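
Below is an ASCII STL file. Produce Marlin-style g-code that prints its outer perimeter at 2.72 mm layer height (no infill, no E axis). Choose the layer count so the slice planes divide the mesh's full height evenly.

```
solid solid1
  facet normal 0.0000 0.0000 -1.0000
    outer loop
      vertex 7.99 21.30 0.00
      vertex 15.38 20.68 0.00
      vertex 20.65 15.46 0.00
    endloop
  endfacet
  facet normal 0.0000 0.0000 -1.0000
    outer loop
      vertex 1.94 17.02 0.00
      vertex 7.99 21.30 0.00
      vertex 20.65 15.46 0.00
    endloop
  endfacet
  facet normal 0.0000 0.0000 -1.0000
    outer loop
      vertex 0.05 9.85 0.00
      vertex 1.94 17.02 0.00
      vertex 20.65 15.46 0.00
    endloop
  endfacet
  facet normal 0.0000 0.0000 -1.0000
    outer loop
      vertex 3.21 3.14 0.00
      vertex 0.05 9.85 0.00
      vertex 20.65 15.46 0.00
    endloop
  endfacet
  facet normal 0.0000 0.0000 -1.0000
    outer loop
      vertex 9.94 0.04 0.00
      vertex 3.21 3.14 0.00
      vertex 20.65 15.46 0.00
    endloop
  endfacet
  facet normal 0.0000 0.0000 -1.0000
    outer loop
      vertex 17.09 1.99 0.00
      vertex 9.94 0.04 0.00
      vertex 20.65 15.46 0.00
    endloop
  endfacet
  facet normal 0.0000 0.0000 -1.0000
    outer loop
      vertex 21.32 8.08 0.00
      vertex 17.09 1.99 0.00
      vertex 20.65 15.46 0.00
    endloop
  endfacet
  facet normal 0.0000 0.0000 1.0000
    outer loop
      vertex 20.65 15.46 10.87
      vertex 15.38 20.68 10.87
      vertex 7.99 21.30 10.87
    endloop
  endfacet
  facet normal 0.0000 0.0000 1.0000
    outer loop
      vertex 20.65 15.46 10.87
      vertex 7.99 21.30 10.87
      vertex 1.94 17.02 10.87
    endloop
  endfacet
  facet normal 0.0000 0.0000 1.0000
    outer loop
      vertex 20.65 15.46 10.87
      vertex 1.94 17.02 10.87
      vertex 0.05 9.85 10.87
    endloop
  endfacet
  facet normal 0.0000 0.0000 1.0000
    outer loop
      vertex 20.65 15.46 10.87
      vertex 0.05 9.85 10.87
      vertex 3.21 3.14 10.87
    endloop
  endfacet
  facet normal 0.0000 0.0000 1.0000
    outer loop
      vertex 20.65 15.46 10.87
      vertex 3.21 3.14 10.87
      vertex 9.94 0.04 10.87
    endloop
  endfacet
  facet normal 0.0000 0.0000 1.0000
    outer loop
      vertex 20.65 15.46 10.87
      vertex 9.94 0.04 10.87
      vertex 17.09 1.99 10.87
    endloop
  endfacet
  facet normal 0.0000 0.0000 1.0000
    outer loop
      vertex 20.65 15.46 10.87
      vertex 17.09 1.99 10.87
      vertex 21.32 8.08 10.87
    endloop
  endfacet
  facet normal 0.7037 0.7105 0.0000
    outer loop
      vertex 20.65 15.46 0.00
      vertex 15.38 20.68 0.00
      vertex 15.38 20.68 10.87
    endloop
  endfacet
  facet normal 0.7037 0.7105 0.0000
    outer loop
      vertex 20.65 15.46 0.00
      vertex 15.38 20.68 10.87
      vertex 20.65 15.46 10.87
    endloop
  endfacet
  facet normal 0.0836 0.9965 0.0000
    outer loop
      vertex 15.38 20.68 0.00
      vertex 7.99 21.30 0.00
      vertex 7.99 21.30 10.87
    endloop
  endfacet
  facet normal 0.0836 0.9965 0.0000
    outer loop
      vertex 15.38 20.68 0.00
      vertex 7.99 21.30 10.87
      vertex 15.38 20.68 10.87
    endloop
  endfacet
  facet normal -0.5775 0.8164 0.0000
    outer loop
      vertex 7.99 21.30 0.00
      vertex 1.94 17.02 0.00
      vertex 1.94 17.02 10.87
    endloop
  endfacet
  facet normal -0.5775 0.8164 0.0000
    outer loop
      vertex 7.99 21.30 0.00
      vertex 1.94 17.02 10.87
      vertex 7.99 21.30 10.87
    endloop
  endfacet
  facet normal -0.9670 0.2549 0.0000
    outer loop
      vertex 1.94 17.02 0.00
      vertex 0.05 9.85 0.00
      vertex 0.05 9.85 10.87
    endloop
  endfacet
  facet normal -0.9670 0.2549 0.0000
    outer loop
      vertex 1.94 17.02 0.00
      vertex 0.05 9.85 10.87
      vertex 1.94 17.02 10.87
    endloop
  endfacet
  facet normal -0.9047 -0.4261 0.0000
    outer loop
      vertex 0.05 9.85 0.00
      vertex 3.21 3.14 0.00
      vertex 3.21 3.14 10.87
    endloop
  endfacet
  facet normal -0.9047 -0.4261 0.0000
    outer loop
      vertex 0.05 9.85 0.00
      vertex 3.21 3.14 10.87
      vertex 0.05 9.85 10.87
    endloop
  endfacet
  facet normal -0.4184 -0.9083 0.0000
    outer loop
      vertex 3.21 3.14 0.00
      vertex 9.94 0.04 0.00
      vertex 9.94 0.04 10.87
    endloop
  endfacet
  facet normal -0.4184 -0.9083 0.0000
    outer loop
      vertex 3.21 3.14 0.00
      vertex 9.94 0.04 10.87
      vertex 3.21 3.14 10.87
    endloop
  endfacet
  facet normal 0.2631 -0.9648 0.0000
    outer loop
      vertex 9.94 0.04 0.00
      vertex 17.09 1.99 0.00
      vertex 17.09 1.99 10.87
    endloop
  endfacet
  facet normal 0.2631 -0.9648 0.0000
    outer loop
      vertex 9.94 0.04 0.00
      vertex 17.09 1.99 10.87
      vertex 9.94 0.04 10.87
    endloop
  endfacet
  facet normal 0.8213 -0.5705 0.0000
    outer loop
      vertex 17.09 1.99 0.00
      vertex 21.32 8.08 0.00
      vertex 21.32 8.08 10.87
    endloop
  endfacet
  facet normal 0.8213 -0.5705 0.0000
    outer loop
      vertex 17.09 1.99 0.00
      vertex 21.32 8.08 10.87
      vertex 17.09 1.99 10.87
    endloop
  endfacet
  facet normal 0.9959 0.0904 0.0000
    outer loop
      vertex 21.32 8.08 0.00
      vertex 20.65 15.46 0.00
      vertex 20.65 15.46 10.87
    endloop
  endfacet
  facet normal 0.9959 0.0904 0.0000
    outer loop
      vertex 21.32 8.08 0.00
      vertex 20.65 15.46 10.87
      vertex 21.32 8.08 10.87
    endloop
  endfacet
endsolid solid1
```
; perimeter-only toolpath
G21 ; units = mm
G90 ; absolute positioning
G28 ; home
; layer 1
G0 Z2.72
G0 X20.65 Y15.46
G1 X15.38 Y20.68
G1 X7.99 Y21.30
G1 X1.94 Y17.02
G1 X0.05 Y9.85
G1 X3.21 Y3.14
G1 X9.94 Y0.04
G1 X17.09 Y1.99
G1 X21.32 Y8.08
G1 X20.65 Y15.46
; layer 2
G0 Z5.43
G0 X20.65 Y15.46
G1 X15.38 Y20.68
G1 X7.99 Y21.30
G1 X1.94 Y17.02
G1 X0.05 Y9.85
G1 X3.21 Y3.14
G1 X9.94 Y0.04
G1 X17.09 Y1.99
G1 X21.32 Y8.08
G1 X20.65 Y15.46
; layer 3
G0 Z8.15
G0 X20.65 Y15.46
G1 X15.38 Y20.68
G1 X7.99 Y21.30
G1 X1.94 Y17.02
G1 X0.05 Y9.85
G1 X3.21 Y3.14
G1 X9.94 Y0.04
G1 X17.09 Y1.99
G1 X21.32 Y8.08
G1 X20.65 Y15.46
; layer 4
G0 Z10.87
G0 X20.65 Y15.46
G1 X15.38 Y20.68
G1 X7.99 Y21.30
G1 X1.94 Y17.02
G1 X0.05 Y9.85
G1 X3.21 Y3.14
G1 X9.94 Y0.04
G1 X17.09 Y1.99
G1 X21.32 Y8.08
G1 X20.65 Y15.46
M2 ; end

The solid is a regular 9-sided prism (a cylinder approximated with 9 flat sides), circumscribed radius ≈ 10.8 mm, height ≈ 10.9 mm. Slicing at Δz = 2.72 mm — 4 equal slices spanning the solid's height, so layer i sits at z = i·h/4 — gives 4 non-empty perimeters. Each is a 9-segment closed polygon; G0 lifts to the layer z and rapids to the start vertex, then G1 traces the edges.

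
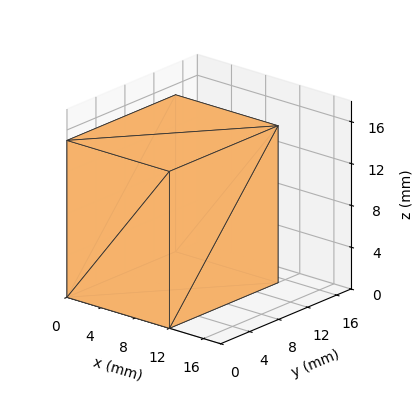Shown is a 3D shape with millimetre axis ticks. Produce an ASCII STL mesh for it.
Reading the render: the shape is a rectangular box, roughly 12 × 15 mm footprint and 15 mm tall (dimensions read to the nearest mm from the axis ticks). For the STL, each face is triangulated and given an outward normal.

solid part
  facet normal 0.0000 0.0000 -1.0000
    outer loop
      vertex 12.00 15.00 0.00
      vertex 12.00 0.00 0.00
      vertex 0.00 0.00 0.00
    endloop
  endfacet
  facet normal 0.0000 0.0000 -1.0000
    outer loop
      vertex 0.00 15.00 0.00
      vertex 12.00 15.00 0.00
      vertex 0.00 0.00 0.00
    endloop
  endfacet
  facet normal 0.0000 0.0000 1.0000
    outer loop
      vertex 0.00 0.00 15.00
      vertex 12.00 0.00 15.00
      vertex 12.00 15.00 15.00
    endloop
  endfacet
  facet normal 0.0000 0.0000 1.0000
    outer loop
      vertex 0.00 0.00 15.00
      vertex 12.00 15.00 15.00
      vertex 0.00 15.00 15.00
    endloop
  endfacet
  facet normal 0.0000 -1.0000 0.0000
    outer loop
      vertex 0.00 0.00 0.00
      vertex 12.00 0.00 0.00
      vertex 12.00 0.00 15.00
    endloop
  endfacet
  facet normal 0.0000 -1.0000 0.0000
    outer loop
      vertex 0.00 0.00 0.00
      vertex 12.00 0.00 15.00
      vertex 0.00 0.00 15.00
    endloop
  endfacet
  facet normal 0.0000 1.0000 0.0000
    outer loop
      vertex 12.00 15.00 15.00
      vertex 12.00 15.00 0.00
      vertex 0.00 15.00 0.00
    endloop
  endfacet
  facet normal 0.0000 1.0000 0.0000
    outer loop
      vertex 0.00 15.00 15.00
      vertex 12.00 15.00 15.00
      vertex 0.00 15.00 0.00
    endloop
  endfacet
  facet normal -1.0000 0.0000 0.0000
    outer loop
      vertex 0.00 15.00 15.00
      vertex 0.00 15.00 0.00
      vertex 0.00 0.00 0.00
    endloop
  endfacet
  facet normal -1.0000 0.0000 0.0000
    outer loop
      vertex 0.00 0.00 15.00
      vertex 0.00 15.00 15.00
      vertex 0.00 0.00 0.00
    endloop
  endfacet
  facet normal 1.0000 0.0000 0.0000
    outer loop
      vertex 12.00 0.00 0.00
      vertex 12.00 15.00 0.00
      vertex 12.00 15.00 15.00
    endloop
  endfacet
  facet normal 1.0000 0.0000 0.0000
    outer loop
      vertex 12.00 0.00 0.00
      vertex 12.00 15.00 15.00
      vertex 12.00 0.00 15.00
    endloop
  endfacet
endsolid part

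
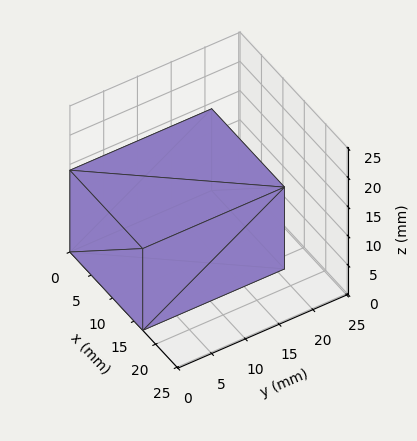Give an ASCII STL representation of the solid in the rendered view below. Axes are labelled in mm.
Reading the render: the shape is a rectangular box, roughly 17 × 21 mm footprint and 14 mm tall (dimensions read to the nearest mm from the axis ticks). For the STL, each face is triangulated and given an outward normal.

solid part
  facet normal 0.0000 0.0000 -1.0000
    outer loop
      vertex 17.0 21.0 0.0
      vertex 17.0 0.0 0.0
      vertex 0.0 0.0 0.0
    endloop
  endfacet
  facet normal 0.0000 0.0000 -1.0000
    outer loop
      vertex 0.0 21.0 0.0
      vertex 17.0 21.0 0.0
      vertex 0.0 0.0 0.0
    endloop
  endfacet
  facet normal 0.0000 0.0000 1.0000
    outer loop
      vertex 0.0 0.0 14.0
      vertex 17.0 0.0 14.0
      vertex 17.0 21.0 14.0
    endloop
  endfacet
  facet normal 0.0000 0.0000 1.0000
    outer loop
      vertex 0.0 0.0 14.0
      vertex 17.0 21.0 14.0
      vertex 0.0 21.0 14.0
    endloop
  endfacet
  facet normal 0.0000 -1.0000 0.0000
    outer loop
      vertex 0.0 0.0 0.0
      vertex 17.0 0.0 0.0
      vertex 17.0 0.0 14.0
    endloop
  endfacet
  facet normal 0.0000 -1.0000 0.0000
    outer loop
      vertex 0.0 0.0 0.0
      vertex 17.0 0.0 14.0
      vertex 0.0 0.0 14.0
    endloop
  endfacet
  facet normal 0.0000 1.0000 0.0000
    outer loop
      vertex 17.0 21.0 14.0
      vertex 17.0 21.0 0.0
      vertex 0.0 21.0 0.0
    endloop
  endfacet
  facet normal 0.0000 1.0000 0.0000
    outer loop
      vertex 0.0 21.0 14.0
      vertex 17.0 21.0 14.0
      vertex 0.0 21.0 0.0
    endloop
  endfacet
  facet normal -1.0000 0.0000 0.0000
    outer loop
      vertex 0.0 21.0 14.0
      vertex 0.0 21.0 0.0
      vertex 0.0 0.0 0.0
    endloop
  endfacet
  facet normal -1.0000 0.0000 0.0000
    outer loop
      vertex 0.0 0.0 14.0
      vertex 0.0 21.0 14.0
      vertex 0.0 0.0 0.0
    endloop
  endfacet
  facet normal 1.0000 0.0000 0.0000
    outer loop
      vertex 17.0 0.0 0.0
      vertex 17.0 21.0 0.0
      vertex 17.0 21.0 14.0
    endloop
  endfacet
  facet normal 1.0000 0.0000 0.0000
    outer loop
      vertex 17.0 0.0 0.0
      vertex 17.0 21.0 14.0
      vertex 17.0 0.0 14.0
    endloop
  endfacet
endsolid part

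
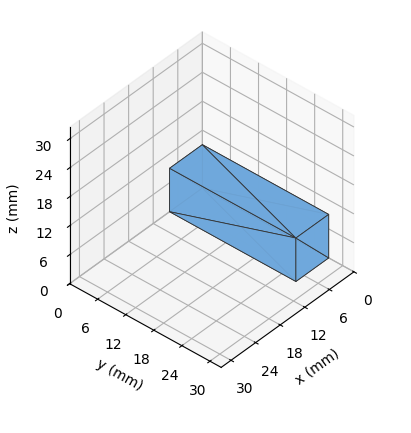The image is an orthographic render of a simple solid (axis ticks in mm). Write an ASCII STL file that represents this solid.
Reading the render: the shape is a rectangular box, roughly 8 × 27 mm footprint and 9 mm tall (dimensions read to the nearest mm from the axis ticks). For the STL, each face is triangulated and given an outward normal.

solid part
  facet normal 0.0000 0.0000 -1.0000
    outer loop
      vertex 8.0 27.0 0.0
      vertex 8.0 0.0 0.0
      vertex 0.0 0.0 0.0
    endloop
  endfacet
  facet normal 0.0000 0.0000 -1.0000
    outer loop
      vertex 0.0 27.0 0.0
      vertex 8.0 27.0 0.0
      vertex 0.0 0.0 0.0
    endloop
  endfacet
  facet normal 0.0000 0.0000 1.0000
    outer loop
      vertex 0.0 0.0 9.0
      vertex 8.0 0.0 9.0
      vertex 8.0 27.0 9.0
    endloop
  endfacet
  facet normal 0.0000 0.0000 1.0000
    outer loop
      vertex 0.0 0.0 9.0
      vertex 8.0 27.0 9.0
      vertex 0.0 27.0 9.0
    endloop
  endfacet
  facet normal 0.0000 -1.0000 0.0000
    outer loop
      vertex 0.0 0.0 0.0
      vertex 8.0 0.0 0.0
      vertex 8.0 0.0 9.0
    endloop
  endfacet
  facet normal 0.0000 -1.0000 0.0000
    outer loop
      vertex 0.0 0.0 0.0
      vertex 8.0 0.0 9.0
      vertex 0.0 0.0 9.0
    endloop
  endfacet
  facet normal 0.0000 1.0000 0.0000
    outer loop
      vertex 8.0 27.0 9.0
      vertex 8.0 27.0 0.0
      vertex 0.0 27.0 0.0
    endloop
  endfacet
  facet normal 0.0000 1.0000 0.0000
    outer loop
      vertex 0.0 27.0 9.0
      vertex 8.0 27.0 9.0
      vertex 0.0 27.0 0.0
    endloop
  endfacet
  facet normal -1.0000 0.0000 0.0000
    outer loop
      vertex 0.0 27.0 9.0
      vertex 0.0 27.0 0.0
      vertex 0.0 0.0 0.0
    endloop
  endfacet
  facet normal -1.0000 0.0000 0.0000
    outer loop
      vertex 0.0 0.0 9.0
      vertex 0.0 27.0 9.0
      vertex 0.0 0.0 0.0
    endloop
  endfacet
  facet normal 1.0000 0.0000 0.0000
    outer loop
      vertex 8.0 0.0 0.0
      vertex 8.0 27.0 0.0
      vertex 8.0 27.0 9.0
    endloop
  endfacet
  facet normal 1.0000 0.0000 0.0000
    outer loop
      vertex 8.0 0.0 0.0
      vertex 8.0 27.0 9.0
      vertex 8.0 0.0 9.0
    endloop
  endfacet
endsolid part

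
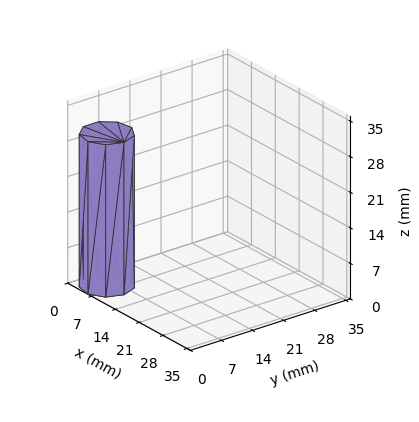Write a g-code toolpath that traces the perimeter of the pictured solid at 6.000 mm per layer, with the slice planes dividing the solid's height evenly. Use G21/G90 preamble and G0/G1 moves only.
Reading the render: the shape is a regular 9-sided prism (a cylinder approximated with 9 flat sides), circumscribed radius ≈ 5 mm, height ≈ 30 mm (dimensions read to the nearest mm from the axis ticks). For the g-code, the solid's height is divided into equal slices at the stated Δz and each level perimeter traced with G1 moves after a G0 lift.

; perimeter-only toolpath
G21 ; units = mm
G90 ; absolute positioning
G28 ; home
; layer 1
G0 Z6.000
G0 X10.000 Y5.000
G1 X8.830 Y8.214
G1 X5.868 Y9.924
G1 X2.500 Y9.330
G1 X0.302 Y6.710
G1 X0.302 Y3.290
G1 X2.500 Y0.670
G1 X5.868 Y0.076
G1 X8.830 Y1.786
G1 X10.000 Y5.000
; layer 2
G0 Z12.000
G0 X10.000 Y5.000
G1 X8.830 Y8.214
G1 X5.868 Y9.924
G1 X2.500 Y9.330
G1 X0.302 Y6.710
G1 X0.302 Y3.290
G1 X2.500 Y0.670
G1 X5.868 Y0.076
G1 X8.830 Y1.786
G1 X10.000 Y5.000
; layer 3
G0 Z18.000
G0 X10.000 Y5.000
G1 X8.830 Y8.214
G1 X5.868 Y9.924
G1 X2.500 Y9.330
G1 X0.302 Y6.710
G1 X0.302 Y3.290
G1 X2.500 Y0.670
G1 X5.868 Y0.076
G1 X8.830 Y1.786
G1 X10.000 Y5.000
; layer 4
G0 Z24.000
G0 X10.000 Y5.000
G1 X8.830 Y8.214
G1 X5.868 Y9.924
G1 X2.500 Y9.330
G1 X0.302 Y6.710
G1 X0.302 Y3.290
G1 X2.500 Y0.670
G1 X5.868 Y0.076
G1 X8.830 Y1.786
G1 X10.000 Y5.000
; layer 5
G0 Z30.000
G0 X10.000 Y5.000
G1 X8.830 Y8.214
G1 X5.868 Y9.924
G1 X2.500 Y9.330
G1 X0.302 Y6.710
G1 X0.302 Y3.290
G1 X2.500 Y0.670
G1 X5.868 Y0.076
G1 X8.830 Y1.786
G1 X10.000 Y5.000
M2 ; end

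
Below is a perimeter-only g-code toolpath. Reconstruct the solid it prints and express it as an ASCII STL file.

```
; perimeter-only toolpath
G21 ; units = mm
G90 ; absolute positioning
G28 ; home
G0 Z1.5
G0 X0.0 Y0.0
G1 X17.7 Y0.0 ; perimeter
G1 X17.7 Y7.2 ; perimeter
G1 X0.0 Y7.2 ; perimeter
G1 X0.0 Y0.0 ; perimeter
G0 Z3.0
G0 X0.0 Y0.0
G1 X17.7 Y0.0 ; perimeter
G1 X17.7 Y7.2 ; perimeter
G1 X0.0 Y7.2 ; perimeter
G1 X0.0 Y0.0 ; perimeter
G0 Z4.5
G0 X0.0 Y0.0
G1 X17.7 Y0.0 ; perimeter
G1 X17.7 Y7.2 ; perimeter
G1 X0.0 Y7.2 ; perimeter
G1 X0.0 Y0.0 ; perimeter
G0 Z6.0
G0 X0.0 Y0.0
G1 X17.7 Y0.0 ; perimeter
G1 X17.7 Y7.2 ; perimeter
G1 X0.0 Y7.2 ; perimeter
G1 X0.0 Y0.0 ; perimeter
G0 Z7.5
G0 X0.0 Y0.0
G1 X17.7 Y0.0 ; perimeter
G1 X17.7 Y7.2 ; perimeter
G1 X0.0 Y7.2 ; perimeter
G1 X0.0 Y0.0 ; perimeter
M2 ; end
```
solid part
  facet normal 0.0000 0.0000 -1.0000
    outer loop
      vertex 17.7 7.2 0.0
      vertex 17.7 0.0 0.0
      vertex 0.0 0.0 0.0
    endloop
  endfacet
  facet normal 0.0000 0.0000 -1.0000
    outer loop
      vertex 0.0 7.2 0.0
      vertex 17.7 7.2 0.0
      vertex 0.0 0.0 0.0
    endloop
  endfacet
  facet normal 0.0000 0.0000 1.0000
    outer loop
      vertex 0.0 0.0 7.5
      vertex 17.7 0.0 7.5
      vertex 17.7 7.2 7.5
    endloop
  endfacet
  facet normal 0.0000 0.0000 1.0000
    outer loop
      vertex 0.0 0.0 7.5
      vertex 17.7 7.2 7.5
      vertex 0.0 7.2 7.5
    endloop
  endfacet
  facet normal 0.0000 -1.0000 0.0000
    outer loop
      vertex 0.0 0.0 0.0
      vertex 17.7 0.0 0.0
      vertex 17.7 0.0 7.5
    endloop
  endfacet
  facet normal 0.0000 -1.0000 0.0000
    outer loop
      vertex 0.0 0.0 0.0
      vertex 17.7 0.0 7.5
      vertex 0.0 0.0 7.5
    endloop
  endfacet
  facet normal 0.0000 1.0000 0.0000
    outer loop
      vertex 17.7 7.2 7.5
      vertex 17.7 7.2 0.0
      vertex 0.0 7.2 0.0
    endloop
  endfacet
  facet normal 0.0000 1.0000 0.0000
    outer loop
      vertex 0.0 7.2 7.5
      vertex 17.7 7.2 7.5
      vertex 0.0 7.2 0.0
    endloop
  endfacet
  facet normal -1.0000 0.0000 0.0000
    outer loop
      vertex 0.0 7.2 7.5
      vertex 0.0 7.2 0.0
      vertex 0.0 0.0 0.0
    endloop
  endfacet
  facet normal -1.0000 0.0000 0.0000
    outer loop
      vertex 0.0 0.0 7.5
      vertex 0.0 7.2 7.5
      vertex 0.0 0.0 0.0
    endloop
  endfacet
  facet normal 1.0000 0.0000 0.0000
    outer loop
      vertex 17.7 0.0 0.0
      vertex 17.7 7.2 0.0
      vertex 17.7 7.2 7.5
    endloop
  endfacet
  facet normal 1.0000 0.0000 0.0000
    outer loop
      vertex 17.7 0.0 0.0
      vertex 17.7 7.2 7.5
      vertex 17.7 0.0 7.5
    endloop
  endfacet
endsolid part

The G0 Z moves step by Δz≈1.5 mm. Every layer's G1 loop is the same polygon, so the solid is a straight extrusion of it from z=0 to z≈7.5. Closing with flat bottom and top caps and triangulating gives 12 facets — a rectangular box, roughly 17.7 × 7.2 mm footprint and 7.5 mm tall.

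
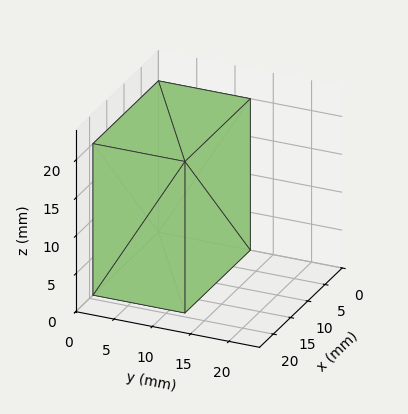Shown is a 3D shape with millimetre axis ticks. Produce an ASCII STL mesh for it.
Reading the render: the shape is a rectangular box, roughly 19 × 12 mm footprint and 20 mm tall (dimensions read to the nearest mm from the axis ticks). For the STL, each face is triangulated and given an outward normal.

solid part
  facet normal 0.0000 0.0000 -1.0000
    outer loop
      vertex 19.0 12.0 0.0
      vertex 19.0 0.0 0.0
      vertex 0.0 0.0 0.0
    endloop
  endfacet
  facet normal 0.0000 0.0000 -1.0000
    outer loop
      vertex 0.0 12.0 0.0
      vertex 19.0 12.0 0.0
      vertex 0.0 0.0 0.0
    endloop
  endfacet
  facet normal 0.0000 0.0000 1.0000
    outer loop
      vertex 0.0 0.0 20.0
      vertex 19.0 0.0 20.0
      vertex 19.0 12.0 20.0
    endloop
  endfacet
  facet normal 0.0000 0.0000 1.0000
    outer loop
      vertex 0.0 0.0 20.0
      vertex 19.0 12.0 20.0
      vertex 0.0 12.0 20.0
    endloop
  endfacet
  facet normal 0.0000 -1.0000 0.0000
    outer loop
      vertex 0.0 0.0 0.0
      vertex 19.0 0.0 0.0
      vertex 19.0 0.0 20.0
    endloop
  endfacet
  facet normal 0.0000 -1.0000 0.0000
    outer loop
      vertex 0.0 0.0 0.0
      vertex 19.0 0.0 20.0
      vertex 0.0 0.0 20.0
    endloop
  endfacet
  facet normal 0.0000 1.0000 0.0000
    outer loop
      vertex 19.0 12.0 20.0
      vertex 19.0 12.0 0.0
      vertex 0.0 12.0 0.0
    endloop
  endfacet
  facet normal 0.0000 1.0000 0.0000
    outer loop
      vertex 0.0 12.0 20.0
      vertex 19.0 12.0 20.0
      vertex 0.0 12.0 0.0
    endloop
  endfacet
  facet normal -1.0000 0.0000 0.0000
    outer loop
      vertex 0.0 12.0 20.0
      vertex 0.0 12.0 0.0
      vertex 0.0 0.0 0.0
    endloop
  endfacet
  facet normal -1.0000 0.0000 0.0000
    outer loop
      vertex 0.0 0.0 20.0
      vertex 0.0 12.0 20.0
      vertex 0.0 0.0 0.0
    endloop
  endfacet
  facet normal 1.0000 0.0000 0.0000
    outer loop
      vertex 19.0 0.0 0.0
      vertex 19.0 12.0 0.0
      vertex 19.0 12.0 20.0
    endloop
  endfacet
  facet normal 1.0000 0.0000 0.0000
    outer loop
      vertex 19.0 0.0 0.0
      vertex 19.0 12.0 20.0
      vertex 19.0 0.0 20.0
    endloop
  endfacet
endsolid part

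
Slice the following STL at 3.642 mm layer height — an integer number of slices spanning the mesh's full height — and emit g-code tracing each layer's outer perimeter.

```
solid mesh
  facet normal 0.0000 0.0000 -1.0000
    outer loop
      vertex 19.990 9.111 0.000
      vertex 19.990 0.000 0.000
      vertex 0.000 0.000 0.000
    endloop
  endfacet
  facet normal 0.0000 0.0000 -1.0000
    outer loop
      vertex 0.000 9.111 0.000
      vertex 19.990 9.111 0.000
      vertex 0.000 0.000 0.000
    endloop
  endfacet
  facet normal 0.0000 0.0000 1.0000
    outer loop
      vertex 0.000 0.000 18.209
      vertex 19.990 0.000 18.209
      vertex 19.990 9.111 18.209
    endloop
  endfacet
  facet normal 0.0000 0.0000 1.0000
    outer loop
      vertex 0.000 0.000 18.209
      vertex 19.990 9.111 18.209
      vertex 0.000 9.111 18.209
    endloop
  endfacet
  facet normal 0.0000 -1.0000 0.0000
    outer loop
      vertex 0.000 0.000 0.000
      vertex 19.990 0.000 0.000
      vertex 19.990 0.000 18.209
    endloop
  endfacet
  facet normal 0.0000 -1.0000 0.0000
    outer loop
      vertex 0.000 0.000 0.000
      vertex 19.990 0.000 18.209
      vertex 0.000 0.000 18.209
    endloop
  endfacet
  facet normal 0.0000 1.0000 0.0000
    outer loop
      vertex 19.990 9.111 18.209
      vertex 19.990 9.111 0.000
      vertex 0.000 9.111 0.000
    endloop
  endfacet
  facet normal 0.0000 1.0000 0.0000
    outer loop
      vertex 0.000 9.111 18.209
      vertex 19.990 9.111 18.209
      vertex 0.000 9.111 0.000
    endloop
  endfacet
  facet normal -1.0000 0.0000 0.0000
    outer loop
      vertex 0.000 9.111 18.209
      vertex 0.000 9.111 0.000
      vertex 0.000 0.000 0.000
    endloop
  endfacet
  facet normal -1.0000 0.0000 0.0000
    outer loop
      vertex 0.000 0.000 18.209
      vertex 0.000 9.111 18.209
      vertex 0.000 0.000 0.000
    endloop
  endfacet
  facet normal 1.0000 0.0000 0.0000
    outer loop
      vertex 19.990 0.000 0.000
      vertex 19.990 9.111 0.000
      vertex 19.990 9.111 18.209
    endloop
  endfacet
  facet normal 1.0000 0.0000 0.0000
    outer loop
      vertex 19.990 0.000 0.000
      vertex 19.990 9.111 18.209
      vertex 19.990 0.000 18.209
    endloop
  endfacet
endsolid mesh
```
; perimeter-only toolpath
G21 ; units = mm
G90 ; absolute positioning
G28 ; home
; layer 1
G0 Z3.642
G0 X0.000 Y0.000
G1 X19.990 Y0.000
G1 X19.990 Y9.111
G1 X0.000 Y9.111
G1 X0.000 Y0.000
; layer 2
G0 Z7.284
G0 X0.000 Y0.000
G1 X19.990 Y0.000
G1 X19.990 Y9.111
G1 X0.000 Y9.111
G1 X0.000 Y0.000
; layer 3
G0 Z10.925
G0 X0.000 Y0.000
G1 X19.990 Y0.000
G1 X19.990 Y9.111
G1 X0.000 Y9.111
G1 X0.000 Y0.000
; layer 4
G0 Z14.567
G0 X0.000 Y0.000
G1 X19.990 Y0.000
G1 X19.990 Y9.111
G1 X0.000 Y9.111
G1 X0.000 Y0.000
; layer 5
G0 Z18.209
G0 X0.000 Y0.000
G1 X19.990 Y0.000
G1 X19.990 Y9.111
G1 X0.000 Y9.111
G1 X0.000 Y0.000
M2 ; end

The solid is a rectangular box, roughly 20 × 9.11 mm footprint and 18.2 mm tall. Slicing at Δz = 3.642 mm — 5 equal slices spanning the solid's height, so layer i sits at z = i·h/5 — gives 5 non-empty perimeters. Each is a 4-segment closed polygon; G0 lifts to the layer z and rapids to the start vertex, then G1 traces the edges.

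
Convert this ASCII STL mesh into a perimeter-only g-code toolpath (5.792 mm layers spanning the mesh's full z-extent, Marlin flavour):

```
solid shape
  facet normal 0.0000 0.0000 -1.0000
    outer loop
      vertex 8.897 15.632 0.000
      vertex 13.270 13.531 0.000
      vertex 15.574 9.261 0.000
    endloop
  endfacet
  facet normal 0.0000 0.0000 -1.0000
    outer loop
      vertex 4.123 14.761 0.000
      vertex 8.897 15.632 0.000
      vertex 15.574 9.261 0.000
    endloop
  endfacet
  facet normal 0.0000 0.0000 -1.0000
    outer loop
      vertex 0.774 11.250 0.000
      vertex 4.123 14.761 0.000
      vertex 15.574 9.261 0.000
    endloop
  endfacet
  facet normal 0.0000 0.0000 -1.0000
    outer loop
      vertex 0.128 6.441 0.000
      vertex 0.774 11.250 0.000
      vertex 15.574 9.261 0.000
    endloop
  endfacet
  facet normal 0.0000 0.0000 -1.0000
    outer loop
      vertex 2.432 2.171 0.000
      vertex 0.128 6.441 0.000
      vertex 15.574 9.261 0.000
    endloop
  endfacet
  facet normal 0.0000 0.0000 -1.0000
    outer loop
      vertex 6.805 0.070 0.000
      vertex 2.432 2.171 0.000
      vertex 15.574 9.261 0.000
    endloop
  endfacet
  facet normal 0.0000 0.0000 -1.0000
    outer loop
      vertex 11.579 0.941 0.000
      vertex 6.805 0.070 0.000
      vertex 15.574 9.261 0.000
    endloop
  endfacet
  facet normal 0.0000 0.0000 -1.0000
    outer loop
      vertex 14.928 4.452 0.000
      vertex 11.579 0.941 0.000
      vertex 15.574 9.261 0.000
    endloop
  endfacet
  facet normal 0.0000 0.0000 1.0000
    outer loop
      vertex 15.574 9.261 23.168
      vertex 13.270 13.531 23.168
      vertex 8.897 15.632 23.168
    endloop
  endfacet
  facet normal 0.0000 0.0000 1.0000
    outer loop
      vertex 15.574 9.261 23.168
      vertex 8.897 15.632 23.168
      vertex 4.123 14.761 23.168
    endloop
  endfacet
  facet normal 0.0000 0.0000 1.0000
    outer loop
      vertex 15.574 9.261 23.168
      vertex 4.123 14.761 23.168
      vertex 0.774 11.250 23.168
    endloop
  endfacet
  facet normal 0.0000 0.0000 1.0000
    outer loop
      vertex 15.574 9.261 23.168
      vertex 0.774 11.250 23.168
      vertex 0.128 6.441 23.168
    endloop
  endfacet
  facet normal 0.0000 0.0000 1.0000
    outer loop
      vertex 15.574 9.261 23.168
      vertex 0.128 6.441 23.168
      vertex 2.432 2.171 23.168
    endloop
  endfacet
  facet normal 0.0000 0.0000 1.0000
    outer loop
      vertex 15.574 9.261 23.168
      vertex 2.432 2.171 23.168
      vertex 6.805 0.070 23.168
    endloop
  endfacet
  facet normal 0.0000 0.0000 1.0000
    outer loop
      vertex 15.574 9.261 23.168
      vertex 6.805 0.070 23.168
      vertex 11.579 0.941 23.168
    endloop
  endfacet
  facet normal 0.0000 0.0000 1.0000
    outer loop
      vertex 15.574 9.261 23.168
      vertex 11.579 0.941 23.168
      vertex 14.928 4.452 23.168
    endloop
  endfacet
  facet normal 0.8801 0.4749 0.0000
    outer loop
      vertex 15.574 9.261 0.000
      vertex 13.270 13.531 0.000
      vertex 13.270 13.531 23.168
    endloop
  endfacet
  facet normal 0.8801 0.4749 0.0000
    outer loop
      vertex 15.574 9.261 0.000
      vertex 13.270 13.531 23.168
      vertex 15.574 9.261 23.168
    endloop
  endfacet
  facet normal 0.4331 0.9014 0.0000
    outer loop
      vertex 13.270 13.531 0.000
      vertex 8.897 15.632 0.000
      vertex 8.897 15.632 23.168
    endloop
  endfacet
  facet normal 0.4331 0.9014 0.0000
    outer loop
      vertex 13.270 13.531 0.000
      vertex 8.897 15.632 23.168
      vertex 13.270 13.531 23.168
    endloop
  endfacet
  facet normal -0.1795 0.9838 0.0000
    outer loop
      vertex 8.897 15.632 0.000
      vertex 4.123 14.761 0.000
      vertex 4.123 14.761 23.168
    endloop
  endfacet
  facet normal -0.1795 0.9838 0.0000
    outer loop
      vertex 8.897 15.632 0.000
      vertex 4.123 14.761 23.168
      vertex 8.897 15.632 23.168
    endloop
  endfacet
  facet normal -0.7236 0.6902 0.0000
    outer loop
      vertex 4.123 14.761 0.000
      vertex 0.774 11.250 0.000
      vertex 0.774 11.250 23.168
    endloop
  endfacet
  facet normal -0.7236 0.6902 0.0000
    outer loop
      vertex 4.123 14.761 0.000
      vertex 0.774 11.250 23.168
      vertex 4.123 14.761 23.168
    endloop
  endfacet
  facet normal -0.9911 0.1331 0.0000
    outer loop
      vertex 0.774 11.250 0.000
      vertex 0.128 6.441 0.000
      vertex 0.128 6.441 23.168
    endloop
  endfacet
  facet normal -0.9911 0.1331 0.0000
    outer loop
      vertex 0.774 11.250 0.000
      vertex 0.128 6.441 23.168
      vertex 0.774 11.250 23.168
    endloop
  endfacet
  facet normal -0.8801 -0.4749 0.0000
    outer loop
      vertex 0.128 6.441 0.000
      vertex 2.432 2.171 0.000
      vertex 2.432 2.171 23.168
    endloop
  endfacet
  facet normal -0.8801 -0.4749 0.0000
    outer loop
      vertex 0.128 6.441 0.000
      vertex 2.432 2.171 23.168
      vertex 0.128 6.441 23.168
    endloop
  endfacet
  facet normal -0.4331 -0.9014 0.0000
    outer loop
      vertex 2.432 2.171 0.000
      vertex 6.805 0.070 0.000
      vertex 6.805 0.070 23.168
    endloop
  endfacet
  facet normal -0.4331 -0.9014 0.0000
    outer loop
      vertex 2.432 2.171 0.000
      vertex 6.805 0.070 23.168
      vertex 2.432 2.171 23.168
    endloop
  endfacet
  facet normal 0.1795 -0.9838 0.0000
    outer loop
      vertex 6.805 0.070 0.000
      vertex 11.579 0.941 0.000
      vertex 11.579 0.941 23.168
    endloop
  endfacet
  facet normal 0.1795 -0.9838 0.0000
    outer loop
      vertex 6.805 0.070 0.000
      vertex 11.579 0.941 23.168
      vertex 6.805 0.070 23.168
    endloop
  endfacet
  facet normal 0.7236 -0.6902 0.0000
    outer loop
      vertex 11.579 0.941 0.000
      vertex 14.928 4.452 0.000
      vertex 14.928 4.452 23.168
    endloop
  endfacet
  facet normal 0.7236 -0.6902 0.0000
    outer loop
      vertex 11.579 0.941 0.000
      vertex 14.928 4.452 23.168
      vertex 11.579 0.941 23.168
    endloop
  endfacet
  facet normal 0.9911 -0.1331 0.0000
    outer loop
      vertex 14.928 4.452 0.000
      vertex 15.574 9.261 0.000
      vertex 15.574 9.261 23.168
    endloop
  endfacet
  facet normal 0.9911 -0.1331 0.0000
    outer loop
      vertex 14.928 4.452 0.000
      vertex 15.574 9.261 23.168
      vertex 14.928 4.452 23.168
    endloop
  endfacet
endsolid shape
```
; perimeter-only toolpath
G21 ; units = mm
G90 ; absolute positioning
G28 ; home
; layer 1
G0 Z5.792
G0 X15.574 Y9.261
G1 X13.270 Y13.531
G1 X8.897 Y15.632
G1 X4.123 Y14.761
G1 X0.774 Y11.250
G1 X0.128 Y6.441
G1 X2.432 Y2.171
G1 X6.805 Y0.070
G1 X11.579 Y0.941
G1 X14.928 Y4.452
G1 X15.574 Y9.261
; layer 2
G0 Z11.584
G0 X15.574 Y9.261
G1 X13.270 Y13.531
G1 X8.897 Y15.632
G1 X4.123 Y14.761
G1 X0.774 Y11.250
G1 X0.128 Y6.441
G1 X2.432 Y2.171
G1 X6.805 Y0.070
G1 X11.579 Y0.941
G1 X14.928 Y4.452
G1 X15.574 Y9.261
; layer 3
G0 Z17.376
G0 X15.574 Y9.261
G1 X13.270 Y13.531
G1 X8.897 Y15.632
G1 X4.123 Y14.761
G1 X0.774 Y11.250
G1 X0.128 Y6.441
G1 X2.432 Y2.171
G1 X6.805 Y0.070
G1 X11.579 Y0.941
G1 X14.928 Y4.452
G1 X15.574 Y9.261
; layer 4
G0 Z23.168
G0 X15.574 Y9.261
G1 X13.270 Y13.531
G1 X8.897 Y15.632
G1 X4.123 Y14.761
G1 X0.774 Y11.250
G1 X0.128 Y6.441
G1 X2.432 Y2.171
G1 X6.805 Y0.070
G1 X11.579 Y0.941
G1 X14.928 Y4.452
G1 X15.574 Y9.261
M2 ; end

The solid is a regular 10-sided prism (a cylinder approximated with 10 flat sides), circumscribed radius ≈ 7.85 mm, height ≈ 23.2 mm. Slicing at Δz = 5.792 mm — 4 equal slices spanning the solid's height, so layer i sits at z = i·h/4 — gives 4 non-empty perimeters. Each is a 10-segment closed polygon; G0 lifts to the layer z and rapids to the start vertex, then G1 traces the edges.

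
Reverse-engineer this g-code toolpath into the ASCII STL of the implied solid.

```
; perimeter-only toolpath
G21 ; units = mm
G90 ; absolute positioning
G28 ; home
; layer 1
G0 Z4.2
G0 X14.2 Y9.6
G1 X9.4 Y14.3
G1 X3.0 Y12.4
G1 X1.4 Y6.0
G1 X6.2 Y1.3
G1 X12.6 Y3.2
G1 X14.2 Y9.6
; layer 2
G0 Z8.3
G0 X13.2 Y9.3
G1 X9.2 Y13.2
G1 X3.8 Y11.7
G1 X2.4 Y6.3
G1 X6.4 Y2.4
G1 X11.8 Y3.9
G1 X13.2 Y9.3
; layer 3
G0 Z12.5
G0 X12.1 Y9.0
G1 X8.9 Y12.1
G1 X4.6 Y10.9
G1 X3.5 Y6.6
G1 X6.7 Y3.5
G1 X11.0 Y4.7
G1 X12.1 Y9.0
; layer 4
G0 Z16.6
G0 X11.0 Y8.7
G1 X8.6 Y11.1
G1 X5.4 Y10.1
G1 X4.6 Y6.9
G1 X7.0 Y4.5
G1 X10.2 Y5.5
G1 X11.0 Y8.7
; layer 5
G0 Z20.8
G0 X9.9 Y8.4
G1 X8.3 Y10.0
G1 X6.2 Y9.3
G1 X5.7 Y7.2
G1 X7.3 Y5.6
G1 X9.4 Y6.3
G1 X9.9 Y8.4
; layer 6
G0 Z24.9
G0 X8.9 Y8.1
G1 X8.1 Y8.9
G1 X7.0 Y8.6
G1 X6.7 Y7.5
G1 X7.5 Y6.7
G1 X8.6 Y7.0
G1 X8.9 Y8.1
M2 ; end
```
solid part
  facet normal 0.0000 0.0000 -1.0000
    outer loop
      vertex 2.2 13.2 0.0
      vertex 9.7 15.4 0.0
      vertex 15.3 9.9 0.0
    endloop
  endfacet
  facet normal 0.0000 0.0000 -1.0000
    outer loop
      vertex 0.3 5.7 0.0
      vertex 2.2 13.2 0.0
      vertex 15.3 9.9 0.0
    endloop
  endfacet
  facet normal 0.0000 0.0000 -1.0000
    outer loop
      vertex 5.9 0.2 0.0
      vertex 0.3 5.7 0.0
      vertex 15.3 9.9 0.0
    endloop
  endfacet
  facet normal 0.0000 0.0000 -1.0000
    outer loop
      vertex 13.4 2.4 0.0
      vertex 5.9 0.2 0.0
      vertex 15.3 9.9 0.0
    endloop
  endfacet
  facet normal 0.6826 0.6950 0.2261
    outer loop
      vertex 15.3 9.9 0.0
      vertex 9.7 15.4 0.0
      vertex 7.8 7.8 29.1
    endloop
  endfacet
  facet normal -0.2742 0.9347 0.2262
    outer loop
      vertex 9.7 15.4 0.0
      vertex 2.2 13.2 0.0
      vertex 7.8 7.8 29.1
    endloop
  endfacet
  facet normal -0.9443 0.2392 0.2261
    outer loop
      vertex 2.2 13.2 0.0
      vertex 0.3 5.7 0.0
      vertex 7.8 7.8 29.1
    endloop
  endfacet
  facet normal -0.6826 -0.6950 0.2261
    outer loop
      vertex 0.3 5.7 0.0
      vertex 5.9 0.2 0.0
      vertex 7.8 7.8 29.1
    endloop
  endfacet
  facet normal 0.2742 -0.9347 0.2262
    outer loop
      vertex 5.9 0.2 0.0
      vertex 13.4 2.4 0.0
      vertex 7.8 7.8 29.1
    endloop
  endfacet
  facet normal 0.9443 -0.2392 0.2261
    outer loop
      vertex 13.4 2.4 0.0
      vertex 15.3 9.9 0.0
      vertex 7.8 7.8 29.1
    endloop
  endfacet
endsolid part

The G0 Z moves step by Δz≈4.2 mm. The G1 loops shrink linearly with z, so the solid tapers from its base footprint up to z≈29.1. Closing with a flat bottom cap and the tapered top and triangulating gives 10 facets — a regular 6-sided pyramid, base circumscribed radius ≈ 7.8 mm, apex at z ≈ 29.1 mm.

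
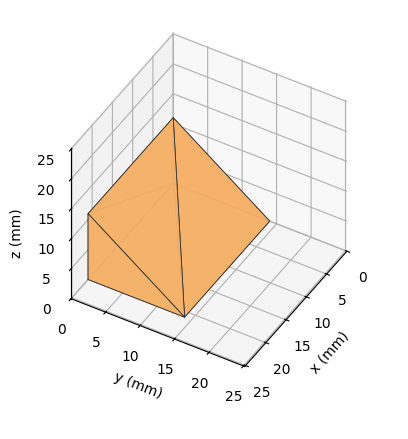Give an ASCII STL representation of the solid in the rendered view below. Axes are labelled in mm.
Reading the render: the shape is a wedge (ramp): 21 × 14 mm base, rising to 11 mm along the y=0 edge and sloping linearly to z=0 at y=14 (dimensions read to the nearest mm from the axis ticks). For the STL, each face is triangulated and given an outward normal.

solid part
  facet normal 0.0000 0.0000 -1.0000
    outer loop
      vertex 21.00 14.00 0.00
      vertex 21.00 0.00 0.00
      vertex 0.00 0.00 0.00
    endloop
  endfacet
  facet normal 0.0000 0.0000 -1.0000
    outer loop
      vertex 0.00 14.00 0.00
      vertex 21.00 14.00 0.00
      vertex 0.00 0.00 0.00
    endloop
  endfacet
  facet normal 0.0000 -1.0000 0.0000
    outer loop
      vertex 0.00 0.00 0.00
      vertex 21.00 0.00 0.00
      vertex 21.00 0.00 11.00
    endloop
  endfacet
  facet normal 0.0000 -1.0000 0.0000
    outer loop
      vertex 0.00 0.00 0.00
      vertex 21.00 0.00 11.00
      vertex 0.00 0.00 11.00
    endloop
  endfacet
  facet normal 0.0000 0.6178 0.7863
    outer loop
      vertex 0.00 0.00 11.00
      vertex 21.00 0.00 11.00
      vertex 21.00 14.00 0.00
    endloop
  endfacet
  facet normal 0.0000 0.6178 0.7863
    outer loop
      vertex 0.00 0.00 11.00
      vertex 21.00 14.00 0.00
      vertex 0.00 14.00 0.00
    endloop
  endfacet
  facet normal -1.0000 0.0000 0.0000
    outer loop
      vertex 0.00 0.00 11.00
      vertex 0.00 14.00 0.00
      vertex 0.00 0.00 0.00
    endloop
  endfacet
  facet normal 1.0000 0.0000 0.0000
    outer loop
      vertex 21.00 0.00 0.00
      vertex 21.00 14.00 0.00
      vertex 21.00 0.00 11.00
    endloop
  endfacet
endsolid part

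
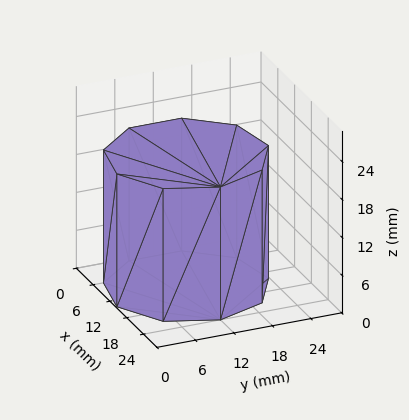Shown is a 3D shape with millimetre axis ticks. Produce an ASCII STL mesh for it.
Reading the render: the shape is a regular 9-sided prism (a cylinder approximated with 9 flat sides), circumscribed radius ≈ 12 mm, height ≈ 21 mm (dimensions read to the nearest mm from the axis ticks). For the STL, each face is triangulated and given an outward normal.

solid part
  facet normal 0.0000 0.0000 -1.0000
    outer loop
      vertex 14.084 23.818 0.000
      vertex 21.193 19.713 0.000
      vertex 24.000 12.000 0.000
    endloop
  endfacet
  facet normal 0.0000 0.0000 -1.0000
    outer loop
      vertex 6.000 22.392 0.000
      vertex 14.084 23.818 0.000
      vertex 24.000 12.000 0.000
    endloop
  endfacet
  facet normal 0.0000 0.0000 -1.0000
    outer loop
      vertex 0.724 16.104 0.000
      vertex 6.000 22.392 0.000
      vertex 24.000 12.000 0.000
    endloop
  endfacet
  facet normal 0.0000 0.0000 -1.0000
    outer loop
      vertex 0.724 7.896 0.000
      vertex 0.724 16.104 0.000
      vertex 24.000 12.000 0.000
    endloop
  endfacet
  facet normal 0.0000 0.0000 -1.0000
    outer loop
      vertex 6.000 1.608 0.000
      vertex 0.724 7.896 0.000
      vertex 24.000 12.000 0.000
    endloop
  endfacet
  facet normal 0.0000 0.0000 -1.0000
    outer loop
      vertex 14.084 0.182 0.000
      vertex 6.000 1.608 0.000
      vertex 24.000 12.000 0.000
    endloop
  endfacet
  facet normal 0.0000 0.0000 -1.0000
    outer loop
      vertex 21.193 4.287 0.000
      vertex 14.084 0.182 0.000
      vertex 24.000 12.000 0.000
    endloop
  endfacet
  facet normal 0.0000 0.0000 1.0000
    outer loop
      vertex 24.000 12.000 21.000
      vertex 21.193 19.713 21.000
      vertex 14.084 23.818 21.000
    endloop
  endfacet
  facet normal 0.0000 0.0000 1.0000
    outer loop
      vertex 24.000 12.000 21.000
      vertex 14.084 23.818 21.000
      vertex 6.000 22.392 21.000
    endloop
  endfacet
  facet normal 0.0000 0.0000 1.0000
    outer loop
      vertex 24.000 12.000 21.000
      vertex 6.000 22.392 21.000
      vertex 0.724 16.104 21.000
    endloop
  endfacet
  facet normal 0.0000 0.0000 1.0000
    outer loop
      vertex 24.000 12.000 21.000
      vertex 0.724 16.104 21.000
      vertex 0.724 7.896 21.000
    endloop
  endfacet
  facet normal 0.0000 0.0000 1.0000
    outer loop
      vertex 24.000 12.000 21.000
      vertex 0.724 7.896 21.000
      vertex 6.000 1.608 21.000
    endloop
  endfacet
  facet normal 0.0000 0.0000 1.0000
    outer loop
      vertex 24.000 12.000 21.000
      vertex 6.000 1.608 21.000
      vertex 14.084 0.182 21.000
    endloop
  endfacet
  facet normal 0.0000 0.0000 1.0000
    outer loop
      vertex 24.000 12.000 21.000
      vertex 14.084 0.182 21.000
      vertex 21.193 4.287 21.000
    endloop
  endfacet
  facet normal 0.9397 0.3420 0.0000
    outer loop
      vertex 24.000 12.000 0.000
      vertex 21.193 19.713 0.000
      vertex 21.193 19.713 21.000
    endloop
  endfacet
  facet normal 0.9397 0.3420 0.0000
    outer loop
      vertex 24.000 12.000 0.000
      vertex 21.193 19.713 21.000
      vertex 24.000 12.000 21.000
    endloop
  endfacet
  facet normal 0.5001 0.8660 0.0000
    outer loop
      vertex 21.193 19.713 0.000
      vertex 14.084 23.818 0.000
      vertex 14.084 23.818 21.000
    endloop
  endfacet
  facet normal 0.5001 0.8660 0.0000
    outer loop
      vertex 21.193 19.713 0.000
      vertex 14.084 23.818 21.000
      vertex 21.193 19.713 21.000
    endloop
  endfacet
  facet normal -0.1737 0.9848 0.0000
    outer loop
      vertex 14.084 23.818 0.000
      vertex 6.000 22.392 0.000
      vertex 6.000 22.392 21.000
    endloop
  endfacet
  facet normal -0.1737 0.9848 0.0000
    outer loop
      vertex 14.084 23.818 0.000
      vertex 6.000 22.392 21.000
      vertex 14.084 23.818 21.000
    endloop
  endfacet
  facet normal -0.7661 0.6428 0.0000
    outer loop
      vertex 6.000 22.392 0.000
      vertex 0.724 16.104 0.000
      vertex 0.724 16.104 21.000
    endloop
  endfacet
  facet normal -0.7661 0.6428 0.0000
    outer loop
      vertex 6.000 22.392 0.000
      vertex 0.724 16.104 21.000
      vertex 6.000 22.392 21.000
    endloop
  endfacet
  facet normal -1.0000 0.0000 0.0000
    outer loop
      vertex 0.724 16.104 0.000
      vertex 0.724 7.896 0.000
      vertex 0.724 7.896 21.000
    endloop
  endfacet
  facet normal -1.0000 0.0000 0.0000
    outer loop
      vertex 0.724 16.104 0.000
      vertex 0.724 7.896 21.000
      vertex 0.724 16.104 21.000
    endloop
  endfacet
  facet normal -0.7661 -0.6428 0.0000
    outer loop
      vertex 0.724 7.896 0.000
      vertex 6.000 1.608 0.000
      vertex 6.000 1.608 21.000
    endloop
  endfacet
  facet normal -0.7661 -0.6428 0.0000
    outer loop
      vertex 0.724 7.896 0.000
      vertex 6.000 1.608 21.000
      vertex 0.724 7.896 21.000
    endloop
  endfacet
  facet normal -0.1737 -0.9848 0.0000
    outer loop
      vertex 6.000 1.608 0.000
      vertex 14.084 0.182 0.000
      vertex 14.084 0.182 21.000
    endloop
  endfacet
  facet normal -0.1737 -0.9848 0.0000
    outer loop
      vertex 6.000 1.608 0.000
      vertex 14.084 0.182 21.000
      vertex 6.000 1.608 21.000
    endloop
  endfacet
  facet normal 0.5001 -0.8660 0.0000
    outer loop
      vertex 14.084 0.182 0.000
      vertex 21.193 4.287 0.000
      vertex 21.193 4.287 21.000
    endloop
  endfacet
  facet normal 0.5001 -0.8660 0.0000
    outer loop
      vertex 14.084 0.182 0.000
      vertex 21.193 4.287 21.000
      vertex 14.084 0.182 21.000
    endloop
  endfacet
  facet normal 0.9397 -0.3420 0.0000
    outer loop
      vertex 21.193 4.287 0.000
      vertex 24.000 12.000 0.000
      vertex 24.000 12.000 21.000
    endloop
  endfacet
  facet normal 0.9397 -0.3420 0.0000
    outer loop
      vertex 21.193 4.287 0.000
      vertex 24.000 12.000 21.000
      vertex 21.193 4.287 21.000
    endloop
  endfacet
endsolid part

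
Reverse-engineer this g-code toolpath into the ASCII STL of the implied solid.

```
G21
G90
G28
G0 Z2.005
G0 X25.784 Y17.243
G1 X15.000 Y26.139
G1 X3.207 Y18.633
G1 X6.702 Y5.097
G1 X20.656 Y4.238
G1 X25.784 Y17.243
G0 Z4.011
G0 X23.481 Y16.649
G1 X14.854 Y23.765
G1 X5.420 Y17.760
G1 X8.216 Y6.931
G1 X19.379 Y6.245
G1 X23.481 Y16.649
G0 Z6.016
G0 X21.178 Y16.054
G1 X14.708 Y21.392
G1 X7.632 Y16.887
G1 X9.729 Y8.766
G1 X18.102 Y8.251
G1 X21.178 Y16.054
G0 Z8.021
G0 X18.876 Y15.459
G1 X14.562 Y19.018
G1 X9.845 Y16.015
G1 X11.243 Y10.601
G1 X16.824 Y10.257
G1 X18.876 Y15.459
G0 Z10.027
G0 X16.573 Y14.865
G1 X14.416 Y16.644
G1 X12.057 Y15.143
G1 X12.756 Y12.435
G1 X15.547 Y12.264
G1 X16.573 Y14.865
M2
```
solid part
  facet normal 0.0000 0.0000 -1.0000
    outer loop
      vertex 0.995 19.505 0.000
      vertex 15.146 28.513 0.000
      vertex 28.087 17.838 0.000
    endloop
  endfacet
  facet normal 0.0000 0.0000 -1.0000
    outer loop
      vertex 5.189 3.262 0.000
      vertex 0.995 19.505 0.000
      vertex 28.087 17.838 0.000
    endloop
  endfacet
  facet normal 0.0000 0.0000 -1.0000
    outer loop
      vertex 21.933 2.232 0.000
      vertex 5.189 3.262 0.000
      vertex 28.087 17.838 0.000
    endloop
  endfacet
  facet normal 0.4592 0.5566 0.6923
    outer loop
      vertex 28.087 17.838 0.000
      vertex 15.146 28.513 0.000
      vertex 14.270 14.270 12.032
    endloop
  endfacet
  facet normal -0.3875 0.6087 0.6923
    outer loop
      vertex 15.146 28.513 0.000
      vertex 0.995 19.505 0.000
      vertex 14.270 14.270 12.032
    endloop
  endfacet
  facet normal -0.6987 -0.1804 0.6923
    outer loop
      vertex 0.995 19.505 0.000
      vertex 5.189 3.262 0.000
      vertex 14.270 14.270 12.032
    endloop
  endfacet
  facet normal -0.0443 -0.7202 0.6923
    outer loop
      vertex 5.189 3.262 0.000
      vertex 21.933 2.232 0.000
      vertex 14.270 14.270 12.032
    endloop
  endfacet
  facet normal 0.6713 -0.2647 0.6923
    outer loop
      vertex 21.933 2.232 0.000
      vertex 28.087 17.838 0.000
      vertex 14.270 14.270 12.032
    endloop
  endfacet
endsolid part

The G0 Z moves step by Δz≈2.005 mm. The G1 loops shrink linearly with z, so the solid tapers from its base footprint up to z≈12. Closing with a flat bottom cap and the tapered top and triangulating gives 8 facets — a regular 5-sided pyramid, base circumscribed radius ≈ 14.3 mm, apex at z ≈ 12 mm.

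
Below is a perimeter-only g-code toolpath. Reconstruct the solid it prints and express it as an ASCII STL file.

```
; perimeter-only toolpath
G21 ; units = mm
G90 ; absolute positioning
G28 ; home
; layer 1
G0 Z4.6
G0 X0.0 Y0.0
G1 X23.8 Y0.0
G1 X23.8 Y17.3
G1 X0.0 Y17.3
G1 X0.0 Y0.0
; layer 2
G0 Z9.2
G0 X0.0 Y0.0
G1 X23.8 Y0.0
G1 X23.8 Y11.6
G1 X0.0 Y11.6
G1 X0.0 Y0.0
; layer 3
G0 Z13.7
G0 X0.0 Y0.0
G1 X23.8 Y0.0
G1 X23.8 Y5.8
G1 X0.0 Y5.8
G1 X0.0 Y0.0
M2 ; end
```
solid part
  facet normal 0.0000 0.0000 -1.0000
    outer loop
      vertex 23.8 23.1 0.0
      vertex 23.8 0.0 0.0
      vertex 0.0 0.0 0.0
    endloop
  endfacet
  facet normal 0.0000 0.0000 -1.0000
    outer loop
      vertex 0.0 23.1 0.0
      vertex 23.8 23.1 0.0
      vertex 0.0 0.0 0.0
    endloop
  endfacet
  facet normal 0.0000 -1.0000 0.0000
    outer loop
      vertex 0.0 0.0 0.0
      vertex 23.8 0.0 0.0
      vertex 23.8 0.0 18.3
    endloop
  endfacet
  facet normal 0.0000 -1.0000 0.0000
    outer loop
      vertex 0.0 0.0 0.0
      vertex 23.8 0.0 18.3
      vertex 0.0 0.0 18.3
    endloop
  endfacet
  facet normal 0.0000 0.6210 0.7838
    outer loop
      vertex 0.0 0.0 18.3
      vertex 23.8 0.0 18.3
      vertex 23.8 23.1 0.0
    endloop
  endfacet
  facet normal 0.0000 0.6210 0.7838
    outer loop
      vertex 0.0 0.0 18.3
      vertex 23.8 23.1 0.0
      vertex 0.0 23.1 0.0
    endloop
  endfacet
  facet normal -1.0000 0.0000 0.0000
    outer loop
      vertex 0.0 0.0 18.3
      vertex 0.0 23.1 0.0
      vertex 0.0 0.0 0.0
    endloop
  endfacet
  facet normal 1.0000 0.0000 0.0000
    outer loop
      vertex 23.8 0.0 0.0
      vertex 23.8 23.1 0.0
      vertex 23.8 0.0 18.3
    endloop
  endfacet
endsolid part

The G0 Z moves step by Δz≈4.6 mm. The G1 loops shrink linearly with z, so the solid tapers from its base footprint up to z≈18.3. Closing with a flat bottom cap and the tapered top and triangulating gives 8 facets — a wedge (ramp): 23.8 × 23.1 mm base, rising to 18.3 mm along the y=0 edge and sloping linearly to z=0 at y=23.1.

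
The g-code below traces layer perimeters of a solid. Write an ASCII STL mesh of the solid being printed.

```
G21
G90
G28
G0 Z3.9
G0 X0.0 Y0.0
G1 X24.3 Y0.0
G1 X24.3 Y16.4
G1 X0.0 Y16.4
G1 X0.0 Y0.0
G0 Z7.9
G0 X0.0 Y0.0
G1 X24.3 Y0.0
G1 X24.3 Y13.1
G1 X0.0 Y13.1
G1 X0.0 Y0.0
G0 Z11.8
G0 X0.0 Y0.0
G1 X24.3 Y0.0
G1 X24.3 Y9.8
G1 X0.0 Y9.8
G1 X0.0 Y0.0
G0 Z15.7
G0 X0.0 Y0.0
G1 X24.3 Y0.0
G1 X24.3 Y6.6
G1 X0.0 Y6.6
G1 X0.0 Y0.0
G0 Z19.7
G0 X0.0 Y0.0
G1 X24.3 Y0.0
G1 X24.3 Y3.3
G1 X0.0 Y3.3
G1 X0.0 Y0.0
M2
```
solid part
  facet normal 0.0000 0.0000 -1.0000
    outer loop
      vertex 24.3 19.7 0.0
      vertex 24.3 0.0 0.0
      vertex 0.0 0.0 0.0
    endloop
  endfacet
  facet normal 0.0000 0.0000 -1.0000
    outer loop
      vertex 0.0 19.7 0.0
      vertex 24.3 19.7 0.0
      vertex 0.0 0.0 0.0
    endloop
  endfacet
  facet normal 0.0000 -1.0000 0.0000
    outer loop
      vertex 0.0 0.0 0.0
      vertex 24.3 0.0 0.0
      vertex 24.3 0.0 23.6
    endloop
  endfacet
  facet normal 0.0000 -1.0000 0.0000
    outer loop
      vertex 0.0 0.0 0.0
      vertex 24.3 0.0 23.6
      vertex 0.0 0.0 23.6
    endloop
  endfacet
  facet normal 0.0000 0.7677 0.6408
    outer loop
      vertex 0.0 0.0 23.6
      vertex 24.3 0.0 23.6
      vertex 24.3 19.7 0.0
    endloop
  endfacet
  facet normal 0.0000 0.7677 0.6408
    outer loop
      vertex 0.0 0.0 23.6
      vertex 24.3 19.7 0.0
      vertex 0.0 19.7 0.0
    endloop
  endfacet
  facet normal -1.0000 0.0000 0.0000
    outer loop
      vertex 0.0 0.0 23.6
      vertex 0.0 19.7 0.0
      vertex 0.0 0.0 0.0
    endloop
  endfacet
  facet normal 1.0000 0.0000 0.0000
    outer loop
      vertex 24.3 0.0 0.0
      vertex 24.3 19.7 0.0
      vertex 24.3 0.0 23.6
    endloop
  endfacet
endsolid part

The G0 Z moves step by Δz≈3.9 mm. The G1 loops shrink linearly with z, so the solid tapers from its base footprint up to z≈23.6. Closing with a flat bottom cap and the tapered top and triangulating gives 8 facets — a wedge (ramp): 24.3 × 19.7 mm base, rising to 23.6 mm along the y=0 edge and sloping linearly to z=0 at y=19.7.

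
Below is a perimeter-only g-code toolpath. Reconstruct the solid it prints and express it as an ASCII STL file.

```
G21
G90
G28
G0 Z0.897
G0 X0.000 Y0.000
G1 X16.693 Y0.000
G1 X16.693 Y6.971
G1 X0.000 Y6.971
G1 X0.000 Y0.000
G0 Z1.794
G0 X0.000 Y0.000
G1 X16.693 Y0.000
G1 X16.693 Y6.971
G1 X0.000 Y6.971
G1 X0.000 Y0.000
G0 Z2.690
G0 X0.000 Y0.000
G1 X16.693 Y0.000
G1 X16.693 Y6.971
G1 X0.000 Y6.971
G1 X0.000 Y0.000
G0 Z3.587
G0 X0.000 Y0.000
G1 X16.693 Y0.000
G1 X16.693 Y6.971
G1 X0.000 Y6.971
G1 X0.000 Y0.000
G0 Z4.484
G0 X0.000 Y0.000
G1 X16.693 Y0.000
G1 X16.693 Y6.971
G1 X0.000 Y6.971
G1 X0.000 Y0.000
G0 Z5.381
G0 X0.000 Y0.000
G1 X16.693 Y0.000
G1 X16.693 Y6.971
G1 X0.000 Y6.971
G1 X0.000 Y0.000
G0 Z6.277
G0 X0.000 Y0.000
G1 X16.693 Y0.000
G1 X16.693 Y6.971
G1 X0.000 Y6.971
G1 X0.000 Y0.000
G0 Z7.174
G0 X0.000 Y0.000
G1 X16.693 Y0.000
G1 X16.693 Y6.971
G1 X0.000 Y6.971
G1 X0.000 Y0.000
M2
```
solid part
  facet normal 0.0000 0.0000 -1.0000
    outer loop
      vertex 16.693 6.971 0.000
      vertex 16.693 0.000 0.000
      vertex 0.000 0.000 0.000
    endloop
  endfacet
  facet normal 0.0000 0.0000 -1.0000
    outer loop
      vertex 0.000 6.971 0.000
      vertex 16.693 6.971 0.000
      vertex 0.000 0.000 0.000
    endloop
  endfacet
  facet normal 0.0000 0.0000 1.0000
    outer loop
      vertex 0.000 0.000 7.174
      vertex 16.693 0.000 7.174
      vertex 16.693 6.971 7.174
    endloop
  endfacet
  facet normal 0.0000 0.0000 1.0000
    outer loop
      vertex 0.000 0.000 7.174
      vertex 16.693 6.971 7.174
      vertex 0.000 6.971 7.174
    endloop
  endfacet
  facet normal 0.0000 -1.0000 0.0000
    outer loop
      vertex 0.000 0.000 0.000
      vertex 16.693 0.000 0.000
      vertex 16.693 0.000 7.174
    endloop
  endfacet
  facet normal 0.0000 -1.0000 0.0000
    outer loop
      vertex 0.000 0.000 0.000
      vertex 16.693 0.000 7.174
      vertex 0.000 0.000 7.174
    endloop
  endfacet
  facet normal 0.0000 1.0000 0.0000
    outer loop
      vertex 16.693 6.971 7.174
      vertex 16.693 6.971 0.000
      vertex 0.000 6.971 0.000
    endloop
  endfacet
  facet normal 0.0000 1.0000 0.0000
    outer loop
      vertex 0.000 6.971 7.174
      vertex 16.693 6.971 7.174
      vertex 0.000 6.971 0.000
    endloop
  endfacet
  facet normal -1.0000 0.0000 0.0000
    outer loop
      vertex 0.000 6.971 7.174
      vertex 0.000 6.971 0.000
      vertex 0.000 0.000 0.000
    endloop
  endfacet
  facet normal -1.0000 0.0000 0.0000
    outer loop
      vertex 0.000 0.000 7.174
      vertex 0.000 6.971 7.174
      vertex 0.000 0.000 0.000
    endloop
  endfacet
  facet normal 1.0000 0.0000 0.0000
    outer loop
      vertex 16.693 0.000 0.000
      vertex 16.693 6.971 0.000
      vertex 16.693 6.971 7.174
    endloop
  endfacet
  facet normal 1.0000 0.0000 0.0000
    outer loop
      vertex 16.693 0.000 0.000
      vertex 16.693 6.971 7.174
      vertex 16.693 0.000 7.174
    endloop
  endfacet
endsolid part

The G0 Z moves step by Δz≈0.897 mm. Every layer's G1 loop is the same polygon, so the solid is a straight extrusion of it from z=0 to z≈7.17. Closing with flat bottom and top caps and triangulating gives 12 facets — a rectangular box, roughly 16.7 × 6.97 mm footprint and 7.17 mm tall.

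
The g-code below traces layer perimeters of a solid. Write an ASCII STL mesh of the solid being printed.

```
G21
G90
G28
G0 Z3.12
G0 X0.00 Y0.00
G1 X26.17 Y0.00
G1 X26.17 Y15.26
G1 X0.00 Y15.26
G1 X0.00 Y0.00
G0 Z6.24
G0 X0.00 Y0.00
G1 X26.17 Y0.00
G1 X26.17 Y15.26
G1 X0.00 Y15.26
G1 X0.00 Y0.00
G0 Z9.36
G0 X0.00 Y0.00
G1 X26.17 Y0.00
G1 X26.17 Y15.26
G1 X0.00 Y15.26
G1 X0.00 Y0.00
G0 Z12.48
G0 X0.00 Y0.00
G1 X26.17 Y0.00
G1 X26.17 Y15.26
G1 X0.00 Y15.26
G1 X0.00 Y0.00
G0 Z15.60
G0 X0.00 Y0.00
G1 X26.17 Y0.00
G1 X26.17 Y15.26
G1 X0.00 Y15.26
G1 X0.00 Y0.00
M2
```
solid part
  facet normal 0.0000 0.0000 -1.0000
    outer loop
      vertex 26.17 15.26 0.00
      vertex 26.17 0.00 0.00
      vertex 0.00 0.00 0.00
    endloop
  endfacet
  facet normal 0.0000 0.0000 -1.0000
    outer loop
      vertex 0.00 15.26 0.00
      vertex 26.17 15.26 0.00
      vertex 0.00 0.00 0.00
    endloop
  endfacet
  facet normal 0.0000 0.0000 1.0000
    outer loop
      vertex 0.00 0.00 15.60
      vertex 26.17 0.00 15.60
      vertex 26.17 15.26 15.60
    endloop
  endfacet
  facet normal 0.0000 0.0000 1.0000
    outer loop
      vertex 0.00 0.00 15.60
      vertex 26.17 15.26 15.60
      vertex 0.00 15.26 15.60
    endloop
  endfacet
  facet normal 0.0000 -1.0000 0.0000
    outer loop
      vertex 0.00 0.00 0.00
      vertex 26.17 0.00 0.00
      vertex 26.17 0.00 15.60
    endloop
  endfacet
  facet normal 0.0000 -1.0000 0.0000
    outer loop
      vertex 0.00 0.00 0.00
      vertex 26.17 0.00 15.60
      vertex 0.00 0.00 15.60
    endloop
  endfacet
  facet normal 0.0000 1.0000 0.0000
    outer loop
      vertex 26.17 15.26 15.60
      vertex 26.17 15.26 0.00
      vertex 0.00 15.26 0.00
    endloop
  endfacet
  facet normal 0.0000 1.0000 0.0000
    outer loop
      vertex 0.00 15.26 15.60
      vertex 26.17 15.26 15.60
      vertex 0.00 15.26 0.00
    endloop
  endfacet
  facet normal -1.0000 0.0000 0.0000
    outer loop
      vertex 0.00 15.26 15.60
      vertex 0.00 15.26 0.00
      vertex 0.00 0.00 0.00
    endloop
  endfacet
  facet normal -1.0000 0.0000 0.0000
    outer loop
      vertex 0.00 0.00 15.60
      vertex 0.00 15.26 15.60
      vertex 0.00 0.00 0.00
    endloop
  endfacet
  facet normal 1.0000 0.0000 0.0000
    outer loop
      vertex 26.17 0.00 0.00
      vertex 26.17 15.26 0.00
      vertex 26.17 15.26 15.60
    endloop
  endfacet
  facet normal 1.0000 0.0000 0.0000
    outer loop
      vertex 26.17 0.00 0.00
      vertex 26.17 15.26 15.60
      vertex 26.17 0.00 15.60
    endloop
  endfacet
endsolid part

The G0 Z moves step by Δz≈3.12 mm. Every layer's G1 loop is the same polygon, so the solid is a straight extrusion of it from z=0 to z≈15.6. Closing with flat bottom and top caps and triangulating gives 12 facets — a rectangular box, roughly 26.2 × 15.3 mm footprint and 15.6 mm tall.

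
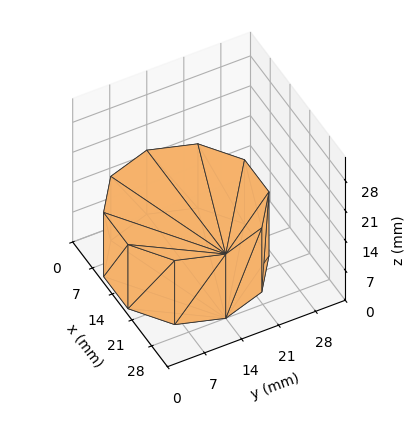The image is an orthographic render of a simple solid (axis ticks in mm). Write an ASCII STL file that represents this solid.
Reading the render: the shape is a regular 10-sided prism (a cylinder approximated with 10 flat sides), circumscribed radius ≈ 14 mm, height ≈ 15 mm (dimensions read to the nearest mm from the axis ticks). For the STL, each face is triangulated and given an outward normal.

solid part
  facet normal 0.0000 0.0000 -1.0000
    outer loop
      vertex 18.326 27.315 0.000
      vertex 25.326 22.229 0.000
      vertex 28.000 14.000 0.000
    endloop
  endfacet
  facet normal 0.0000 0.0000 -1.0000
    outer loop
      vertex 9.674 27.315 0.000
      vertex 18.326 27.315 0.000
      vertex 28.000 14.000 0.000
    endloop
  endfacet
  facet normal 0.0000 0.0000 -1.0000
    outer loop
      vertex 2.674 22.229 0.000
      vertex 9.674 27.315 0.000
      vertex 28.000 14.000 0.000
    endloop
  endfacet
  facet normal 0.0000 0.0000 -1.0000
    outer loop
      vertex 0.000 14.000 0.000
      vertex 2.674 22.229 0.000
      vertex 28.000 14.000 0.000
    endloop
  endfacet
  facet normal 0.0000 0.0000 -1.0000
    outer loop
      vertex 2.674 5.771 0.000
      vertex 0.000 14.000 0.000
      vertex 28.000 14.000 0.000
    endloop
  endfacet
  facet normal 0.0000 0.0000 -1.0000
    outer loop
      vertex 9.674 0.685 0.000
      vertex 2.674 5.771 0.000
      vertex 28.000 14.000 0.000
    endloop
  endfacet
  facet normal 0.0000 0.0000 -1.0000
    outer loop
      vertex 18.326 0.685 0.000
      vertex 9.674 0.685 0.000
      vertex 28.000 14.000 0.000
    endloop
  endfacet
  facet normal 0.0000 0.0000 -1.0000
    outer loop
      vertex 25.326 5.771 0.000
      vertex 18.326 0.685 0.000
      vertex 28.000 14.000 0.000
    endloop
  endfacet
  facet normal 0.0000 0.0000 1.0000
    outer loop
      vertex 28.000 14.000 15.000
      vertex 25.326 22.229 15.000
      vertex 18.326 27.315 15.000
    endloop
  endfacet
  facet normal 0.0000 0.0000 1.0000
    outer loop
      vertex 28.000 14.000 15.000
      vertex 18.326 27.315 15.000
      vertex 9.674 27.315 15.000
    endloop
  endfacet
  facet normal 0.0000 0.0000 1.0000
    outer loop
      vertex 28.000 14.000 15.000
      vertex 9.674 27.315 15.000
      vertex 2.674 22.229 15.000
    endloop
  endfacet
  facet normal 0.0000 0.0000 1.0000
    outer loop
      vertex 28.000 14.000 15.000
      vertex 2.674 22.229 15.000
      vertex 0.000 14.000 15.000
    endloop
  endfacet
  facet normal 0.0000 0.0000 1.0000
    outer loop
      vertex 28.000 14.000 15.000
      vertex 0.000 14.000 15.000
      vertex 2.674 5.771 15.000
    endloop
  endfacet
  facet normal 0.0000 0.0000 1.0000
    outer loop
      vertex 28.000 14.000 15.000
      vertex 2.674 5.771 15.000
      vertex 9.674 0.685 15.000
    endloop
  endfacet
  facet normal 0.0000 0.0000 1.0000
    outer loop
      vertex 28.000 14.000 15.000
      vertex 9.674 0.685 15.000
      vertex 18.326 0.685 15.000
    endloop
  endfacet
  facet normal 0.0000 0.0000 1.0000
    outer loop
      vertex 28.000 14.000 15.000
      vertex 18.326 0.685 15.000
      vertex 25.326 5.771 15.000
    endloop
  endfacet
  facet normal 0.9510 0.3090 0.0000
    outer loop
      vertex 28.000 14.000 0.000
      vertex 25.326 22.229 0.000
      vertex 25.326 22.229 15.000
    endloop
  endfacet
  facet normal 0.9510 0.3090 0.0000
    outer loop
      vertex 28.000 14.000 0.000
      vertex 25.326 22.229 15.000
      vertex 28.000 14.000 15.000
    endloop
  endfacet
  facet normal 0.5878 0.8090 0.0000
    outer loop
      vertex 25.326 22.229 0.000
      vertex 18.326 27.315 0.000
      vertex 18.326 27.315 15.000
    endloop
  endfacet
  facet normal 0.5878 0.8090 0.0000
    outer loop
      vertex 25.326 22.229 0.000
      vertex 18.326 27.315 15.000
      vertex 25.326 22.229 15.000
    endloop
  endfacet
  facet normal 0.0000 1.0000 0.0000
    outer loop
      vertex 18.326 27.315 0.000
      vertex 9.674 27.315 0.000
      vertex 9.674 27.315 15.000
    endloop
  endfacet
  facet normal 0.0000 1.0000 0.0000
    outer loop
      vertex 18.326 27.315 0.000
      vertex 9.674 27.315 15.000
      vertex 18.326 27.315 15.000
    endloop
  endfacet
  facet normal -0.5878 0.8090 0.0000
    outer loop
      vertex 9.674 27.315 0.000
      vertex 2.674 22.229 0.000
      vertex 2.674 22.229 15.000
    endloop
  endfacet
  facet normal -0.5878 0.8090 0.0000
    outer loop
      vertex 9.674 27.315 0.000
      vertex 2.674 22.229 15.000
      vertex 9.674 27.315 15.000
    endloop
  endfacet
  facet normal -0.9510 0.3090 0.0000
    outer loop
      vertex 2.674 22.229 0.000
      vertex 0.000 14.000 0.000
      vertex 0.000 14.000 15.000
    endloop
  endfacet
  facet normal -0.9510 0.3090 0.0000
    outer loop
      vertex 2.674 22.229 0.000
      vertex 0.000 14.000 15.000
      vertex 2.674 22.229 15.000
    endloop
  endfacet
  facet normal -0.9510 -0.3090 0.0000
    outer loop
      vertex 0.000 14.000 0.000
      vertex 2.674 5.771 0.000
      vertex 2.674 5.771 15.000
    endloop
  endfacet
  facet normal -0.9510 -0.3090 0.0000
    outer loop
      vertex 0.000 14.000 0.000
      vertex 2.674 5.771 15.000
      vertex 0.000 14.000 15.000
    endloop
  endfacet
  facet normal -0.5878 -0.8090 0.0000
    outer loop
      vertex 2.674 5.771 0.000
      vertex 9.674 0.685 0.000
      vertex 9.674 0.685 15.000
    endloop
  endfacet
  facet normal -0.5878 -0.8090 0.0000
    outer loop
      vertex 2.674 5.771 0.000
      vertex 9.674 0.685 15.000
      vertex 2.674 5.771 15.000
    endloop
  endfacet
  facet normal 0.0000 -1.0000 0.0000
    outer loop
      vertex 9.674 0.685 0.000
      vertex 18.326 0.685 0.000
      vertex 18.326 0.685 15.000
    endloop
  endfacet
  facet normal 0.0000 -1.0000 0.0000
    outer loop
      vertex 9.674 0.685 0.000
      vertex 18.326 0.685 15.000
      vertex 9.674 0.685 15.000
    endloop
  endfacet
  facet normal 0.5878 -0.8090 0.0000
    outer loop
      vertex 18.326 0.685 0.000
      vertex 25.326 5.771 0.000
      vertex 25.326 5.771 15.000
    endloop
  endfacet
  facet normal 0.5878 -0.8090 0.0000
    outer loop
      vertex 18.326 0.685 0.000
      vertex 25.326 5.771 15.000
      vertex 18.326 0.685 15.000
    endloop
  endfacet
  facet normal 0.9510 -0.3090 0.0000
    outer loop
      vertex 25.326 5.771 0.000
      vertex 28.000 14.000 0.000
      vertex 28.000 14.000 15.000
    endloop
  endfacet
  facet normal 0.9510 -0.3090 0.0000
    outer loop
      vertex 25.326 5.771 0.000
      vertex 28.000 14.000 15.000
      vertex 25.326 5.771 15.000
    endloop
  endfacet
endsolid part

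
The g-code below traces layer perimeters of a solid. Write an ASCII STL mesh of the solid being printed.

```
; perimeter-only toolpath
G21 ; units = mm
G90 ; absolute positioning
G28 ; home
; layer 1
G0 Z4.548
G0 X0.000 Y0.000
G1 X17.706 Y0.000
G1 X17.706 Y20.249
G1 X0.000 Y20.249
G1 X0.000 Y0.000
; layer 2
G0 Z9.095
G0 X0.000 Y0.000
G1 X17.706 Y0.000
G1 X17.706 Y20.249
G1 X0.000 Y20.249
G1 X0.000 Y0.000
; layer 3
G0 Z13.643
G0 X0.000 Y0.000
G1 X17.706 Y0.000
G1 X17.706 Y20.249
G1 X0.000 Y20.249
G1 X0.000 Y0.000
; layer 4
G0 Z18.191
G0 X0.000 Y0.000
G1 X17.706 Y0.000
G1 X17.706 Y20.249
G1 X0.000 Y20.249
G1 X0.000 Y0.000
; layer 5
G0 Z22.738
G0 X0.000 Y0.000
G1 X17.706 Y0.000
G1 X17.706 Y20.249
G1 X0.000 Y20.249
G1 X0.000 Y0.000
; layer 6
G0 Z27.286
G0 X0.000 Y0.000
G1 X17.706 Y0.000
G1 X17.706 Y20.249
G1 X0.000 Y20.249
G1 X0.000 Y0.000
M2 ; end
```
solid part
  facet normal 0.0000 0.0000 -1.0000
    outer loop
      vertex 17.706 20.249 0.000
      vertex 17.706 0.000 0.000
      vertex 0.000 0.000 0.000
    endloop
  endfacet
  facet normal 0.0000 0.0000 -1.0000
    outer loop
      vertex 0.000 20.249 0.000
      vertex 17.706 20.249 0.000
      vertex 0.000 0.000 0.000
    endloop
  endfacet
  facet normal 0.0000 0.0000 1.0000
    outer loop
      vertex 0.000 0.000 27.286
      vertex 17.706 0.000 27.286
      vertex 17.706 20.249 27.286
    endloop
  endfacet
  facet normal 0.0000 0.0000 1.0000
    outer loop
      vertex 0.000 0.000 27.286
      vertex 17.706 20.249 27.286
      vertex 0.000 20.249 27.286
    endloop
  endfacet
  facet normal 0.0000 -1.0000 0.0000
    outer loop
      vertex 0.000 0.000 0.000
      vertex 17.706 0.000 0.000
      vertex 17.706 0.000 27.286
    endloop
  endfacet
  facet normal 0.0000 -1.0000 0.0000
    outer loop
      vertex 0.000 0.000 0.000
      vertex 17.706 0.000 27.286
      vertex 0.000 0.000 27.286
    endloop
  endfacet
  facet normal 0.0000 1.0000 0.0000
    outer loop
      vertex 17.706 20.249 27.286
      vertex 17.706 20.249 0.000
      vertex 0.000 20.249 0.000
    endloop
  endfacet
  facet normal 0.0000 1.0000 0.0000
    outer loop
      vertex 0.000 20.249 27.286
      vertex 17.706 20.249 27.286
      vertex 0.000 20.249 0.000
    endloop
  endfacet
  facet normal -1.0000 0.0000 0.0000
    outer loop
      vertex 0.000 20.249 27.286
      vertex 0.000 20.249 0.000
      vertex 0.000 0.000 0.000
    endloop
  endfacet
  facet normal -1.0000 0.0000 0.0000
    outer loop
      vertex 0.000 0.000 27.286
      vertex 0.000 20.249 27.286
      vertex 0.000 0.000 0.000
    endloop
  endfacet
  facet normal 1.0000 0.0000 0.0000
    outer loop
      vertex 17.706 0.000 0.000
      vertex 17.706 20.249 0.000
      vertex 17.706 20.249 27.286
    endloop
  endfacet
  facet normal 1.0000 0.0000 0.0000
    outer loop
      vertex 17.706 0.000 0.000
      vertex 17.706 20.249 27.286
      vertex 17.706 0.000 27.286
    endloop
  endfacet
endsolid part

The G0 Z moves step by Δz≈4.548 mm. Every layer's G1 loop is the same polygon, so the solid is a straight extrusion of it from z=0 to z≈27.3. Closing with flat bottom and top caps and triangulating gives 12 facets — a rectangular box, roughly 17.7 × 20.2 mm footprint and 27.3 mm tall.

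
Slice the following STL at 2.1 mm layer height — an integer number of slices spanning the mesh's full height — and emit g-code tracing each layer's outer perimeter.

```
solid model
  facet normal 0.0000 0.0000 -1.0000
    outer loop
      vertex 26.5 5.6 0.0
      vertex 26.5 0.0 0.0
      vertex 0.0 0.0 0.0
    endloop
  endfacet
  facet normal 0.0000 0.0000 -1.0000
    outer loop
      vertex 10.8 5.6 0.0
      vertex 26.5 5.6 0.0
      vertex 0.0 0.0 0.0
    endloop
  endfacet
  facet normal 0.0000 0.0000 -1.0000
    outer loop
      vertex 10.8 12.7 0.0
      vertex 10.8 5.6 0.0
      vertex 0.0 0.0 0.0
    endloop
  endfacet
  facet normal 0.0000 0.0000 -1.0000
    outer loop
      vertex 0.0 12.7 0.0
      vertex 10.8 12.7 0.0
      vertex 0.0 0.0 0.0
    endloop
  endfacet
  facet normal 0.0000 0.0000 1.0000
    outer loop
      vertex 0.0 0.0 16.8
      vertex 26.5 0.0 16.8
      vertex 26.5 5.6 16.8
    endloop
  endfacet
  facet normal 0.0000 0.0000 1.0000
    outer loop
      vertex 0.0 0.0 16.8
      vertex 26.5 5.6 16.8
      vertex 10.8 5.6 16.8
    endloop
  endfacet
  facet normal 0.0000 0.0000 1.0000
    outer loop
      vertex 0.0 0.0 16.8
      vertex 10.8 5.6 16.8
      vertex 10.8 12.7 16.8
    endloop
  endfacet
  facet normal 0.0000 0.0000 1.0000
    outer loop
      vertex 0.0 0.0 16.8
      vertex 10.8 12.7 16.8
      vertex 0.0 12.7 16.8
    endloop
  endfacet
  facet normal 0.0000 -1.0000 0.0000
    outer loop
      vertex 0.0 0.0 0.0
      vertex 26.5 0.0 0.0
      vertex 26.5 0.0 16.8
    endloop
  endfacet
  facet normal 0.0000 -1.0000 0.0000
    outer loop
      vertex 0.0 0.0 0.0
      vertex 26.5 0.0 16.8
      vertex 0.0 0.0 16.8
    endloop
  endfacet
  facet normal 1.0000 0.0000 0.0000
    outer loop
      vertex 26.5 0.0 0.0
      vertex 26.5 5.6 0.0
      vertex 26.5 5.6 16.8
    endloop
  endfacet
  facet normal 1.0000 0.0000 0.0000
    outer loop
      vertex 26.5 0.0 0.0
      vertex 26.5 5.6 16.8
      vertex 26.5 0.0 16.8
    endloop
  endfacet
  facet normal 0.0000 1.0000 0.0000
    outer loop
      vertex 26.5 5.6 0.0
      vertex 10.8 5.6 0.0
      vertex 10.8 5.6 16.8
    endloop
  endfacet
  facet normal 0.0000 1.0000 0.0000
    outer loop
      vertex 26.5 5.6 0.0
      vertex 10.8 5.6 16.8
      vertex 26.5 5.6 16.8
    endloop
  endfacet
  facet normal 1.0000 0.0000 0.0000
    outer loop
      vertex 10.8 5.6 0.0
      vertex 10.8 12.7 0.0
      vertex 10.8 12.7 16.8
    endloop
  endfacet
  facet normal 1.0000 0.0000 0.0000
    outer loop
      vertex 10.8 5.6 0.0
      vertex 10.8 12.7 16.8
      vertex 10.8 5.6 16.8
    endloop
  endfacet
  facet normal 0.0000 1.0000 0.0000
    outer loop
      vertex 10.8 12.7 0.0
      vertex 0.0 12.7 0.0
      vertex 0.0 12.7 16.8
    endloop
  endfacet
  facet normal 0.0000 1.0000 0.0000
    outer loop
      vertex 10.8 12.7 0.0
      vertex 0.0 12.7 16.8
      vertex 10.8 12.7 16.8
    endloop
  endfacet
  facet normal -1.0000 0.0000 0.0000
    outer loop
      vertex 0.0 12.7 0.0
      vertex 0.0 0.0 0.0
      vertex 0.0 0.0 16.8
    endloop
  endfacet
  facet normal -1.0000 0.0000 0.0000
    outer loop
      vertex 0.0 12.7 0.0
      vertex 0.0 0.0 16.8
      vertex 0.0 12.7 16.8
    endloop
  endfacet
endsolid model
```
; perimeter-only toolpath
G21 ; units = mm
G90 ; absolute positioning
G28 ; home
; layer 1
G0 Z2.1
G0 X0.0 Y0.0
G1 X26.5 Y0.0
G1 X26.5 Y5.6
G1 X10.8 Y5.6
G1 X10.8 Y12.7
G1 X0.0 Y12.7
G1 X0.0 Y0.0
; layer 2
G0 Z4.2
G0 X0.0 Y0.0
G1 X26.5 Y0.0
G1 X26.5 Y5.6
G1 X10.8 Y5.6
G1 X10.8 Y12.7
G1 X0.0 Y12.7
G1 X0.0 Y0.0
; layer 3
G0 Z6.3
G0 X0.0 Y0.0
G1 X26.5 Y0.0
G1 X26.5 Y5.6
G1 X10.8 Y5.6
G1 X10.8 Y12.7
G1 X0.0 Y12.7
G1 X0.0 Y0.0
; layer 4
G0 Z8.4
G0 X0.0 Y0.0
G1 X26.5 Y0.0
G1 X26.5 Y5.6
G1 X10.8 Y5.6
G1 X10.8 Y12.7
G1 X0.0 Y12.7
G1 X0.0 Y0.0
; layer 5
G0 Z10.5
G0 X0.0 Y0.0
G1 X26.5 Y0.0
G1 X26.5 Y5.6
G1 X10.8 Y5.6
G1 X10.8 Y12.7
G1 X0.0 Y12.7
G1 X0.0 Y0.0
; layer 6
G0 Z12.6
G0 X0.0 Y0.0
G1 X26.5 Y0.0
G1 X26.5 Y5.6
G1 X10.8 Y5.6
G1 X10.8 Y12.7
G1 X0.0 Y12.7
G1 X0.0 Y0.0
; layer 7
G0 Z14.7
G0 X0.0 Y0.0
G1 X26.5 Y0.0
G1 X26.5 Y5.6
G1 X10.8 Y5.6
G1 X10.8 Y12.7
G1 X0.0 Y12.7
G1 X0.0 Y0.0
; layer 8
G0 Z16.8
G0 X0.0 Y0.0
G1 X26.5 Y0.0
G1 X26.5 Y5.6
G1 X10.8 Y5.6
G1 X10.8 Y12.7
G1 X0.0 Y12.7
G1 X0.0 Y0.0
M2 ; end

The solid is an L-shaped prism: outer 26.5 × 12.7 mm, arm thicknesses ≈ 5.6 mm (horizontal) and 10.8 mm (vertical), extruded 16.8 mm in z. Slicing at Δz = 2.1 mm — 8 equal slices spanning the solid's height, so layer i sits at z = i·h/8 — gives 8 non-empty perimeters. Each is a 6-segment closed polygon; G0 lifts to the layer z and rapids to the start vertex, then G1 traces the edges.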